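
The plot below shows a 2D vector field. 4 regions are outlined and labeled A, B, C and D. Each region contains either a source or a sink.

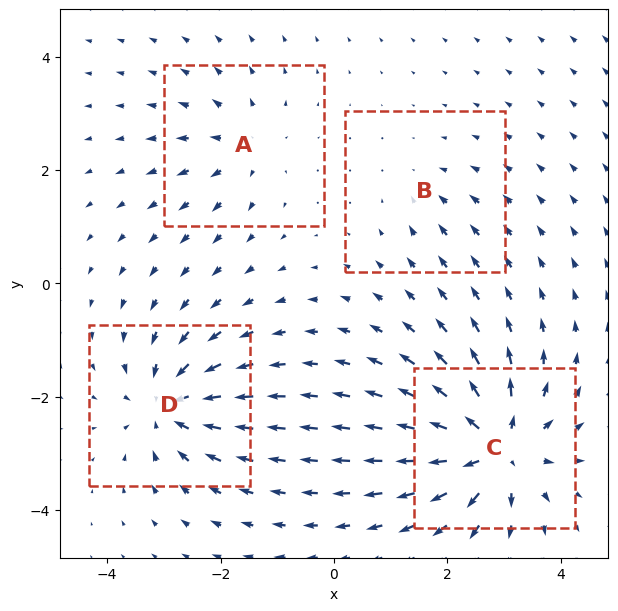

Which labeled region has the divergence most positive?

C

Divergence at each region's feature centre — A: about +4, B: about -2, C: about +8, D: about -6. Region C is most positive.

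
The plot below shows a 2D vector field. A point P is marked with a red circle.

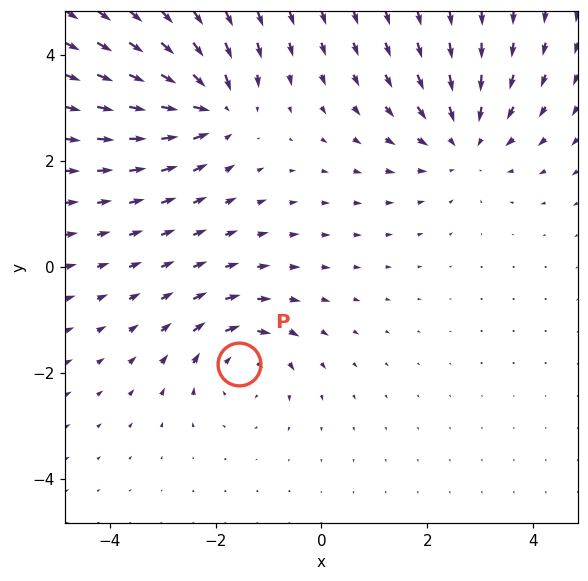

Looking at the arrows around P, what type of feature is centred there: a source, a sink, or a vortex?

At P (-1.6, -1.8) the arrows circulate clockwise. Divergence ≈0, curl about -4 — near-zero divergence with nonzero curl is a vortex.

vortex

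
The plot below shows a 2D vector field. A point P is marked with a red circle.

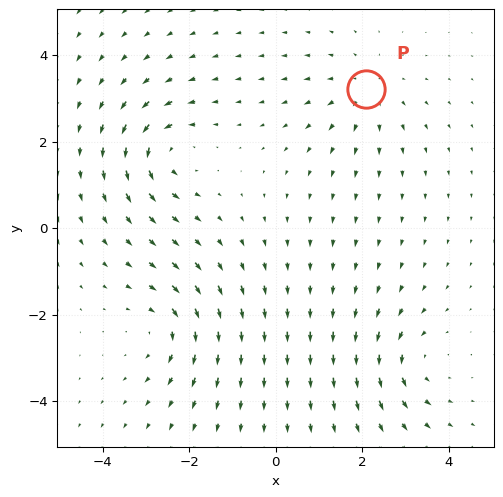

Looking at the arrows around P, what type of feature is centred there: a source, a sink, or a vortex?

At P (2.1, 3.2) the arrows spread outward. Divergence about +3, curl ≈0 — positive divergence with near-zero curl is a source.

source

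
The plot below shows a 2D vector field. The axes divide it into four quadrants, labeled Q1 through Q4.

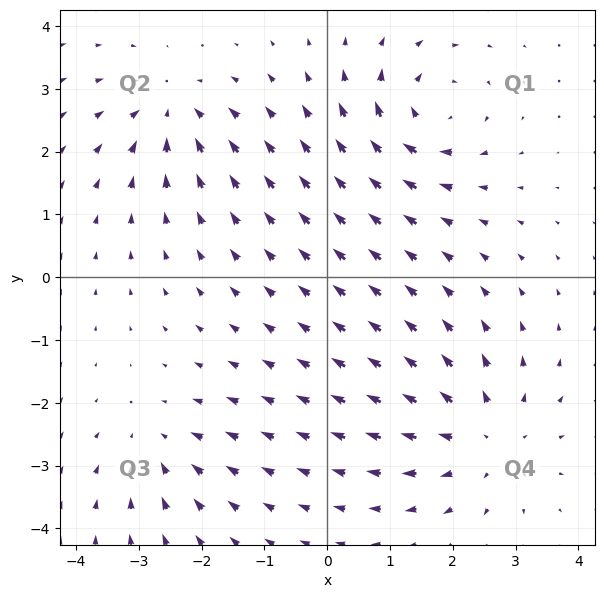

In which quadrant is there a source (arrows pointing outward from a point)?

Q4

The source sits at approximately (2.5, -2.5), which lies in quadrant Q4. The divergence there is about +4, positive as expected for a source.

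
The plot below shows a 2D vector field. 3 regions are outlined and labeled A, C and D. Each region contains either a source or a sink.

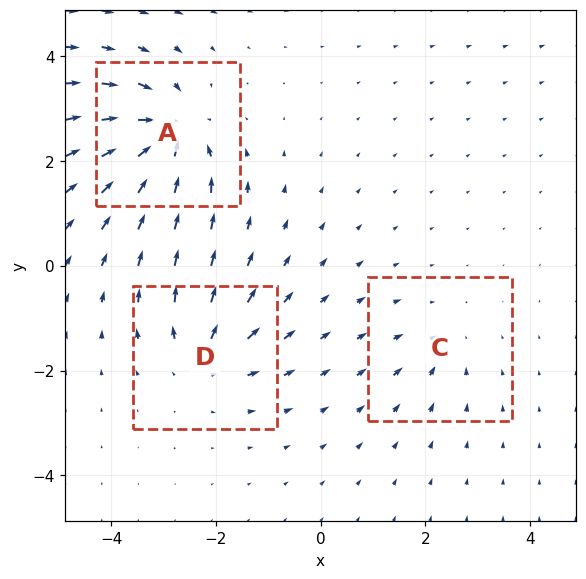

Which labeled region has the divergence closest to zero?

C

Divergence at each region's feature centre — A: about -6, C: about -2, D: about +4. Region C is closest to zero.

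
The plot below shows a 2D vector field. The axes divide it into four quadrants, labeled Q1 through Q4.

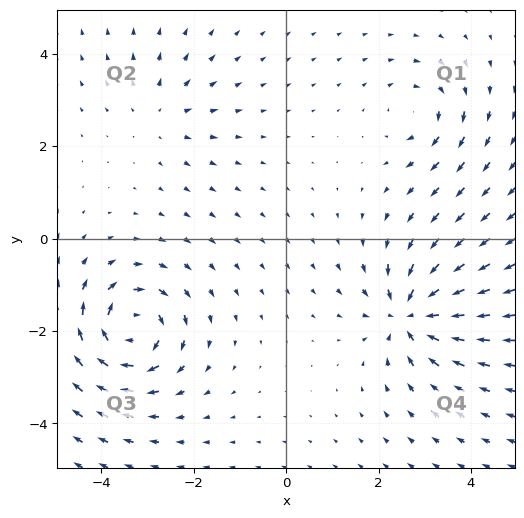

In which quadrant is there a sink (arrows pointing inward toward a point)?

The sink sits at approximately (2.7, -1.6), which lies in quadrant Q4. The divergence there is about -6, negative as expected for a sink.

Q4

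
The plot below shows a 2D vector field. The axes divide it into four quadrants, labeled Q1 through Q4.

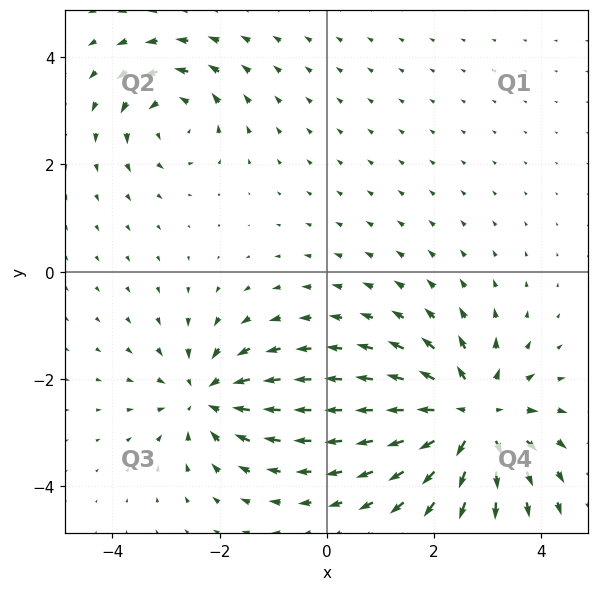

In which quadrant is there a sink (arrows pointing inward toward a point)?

The sink sits at approximately (-2.2, -2.3), which lies in quadrant Q3. The divergence there is about -4, negative as expected for a sink.

Q3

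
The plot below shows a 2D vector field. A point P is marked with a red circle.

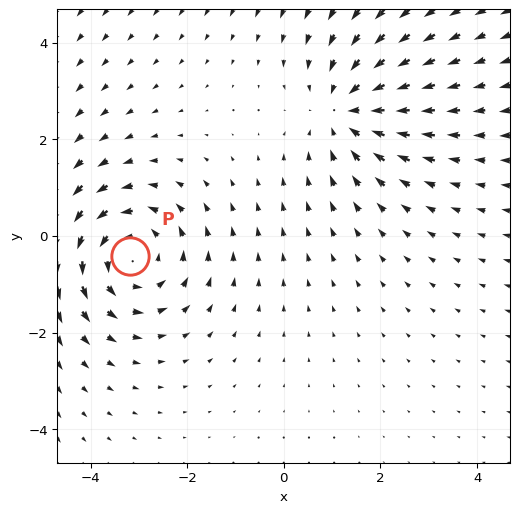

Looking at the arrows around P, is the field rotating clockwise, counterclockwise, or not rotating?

Near P at (-3.2, -0.4) the arrows circulate counterclockwise. The curl (z-component) there is about +4; positive curl means counterclockwise rotation.

counterclockwise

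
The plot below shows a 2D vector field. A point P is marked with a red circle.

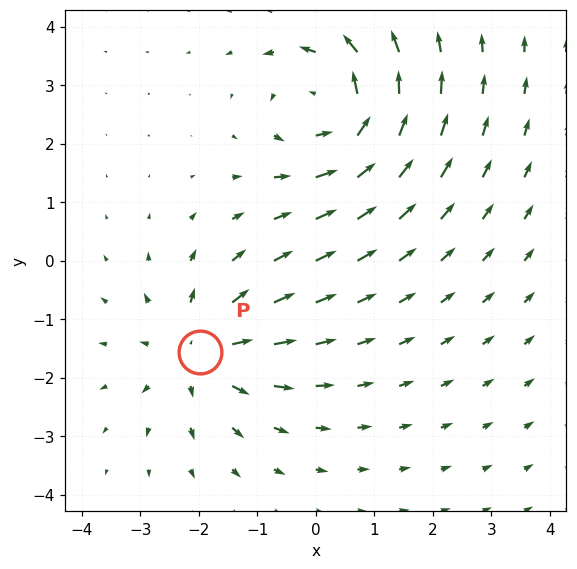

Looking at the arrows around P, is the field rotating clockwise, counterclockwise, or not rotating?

Near P at (-2.0, -1.6) the arrows show no circulation. The curl there is ≈0.

not rotating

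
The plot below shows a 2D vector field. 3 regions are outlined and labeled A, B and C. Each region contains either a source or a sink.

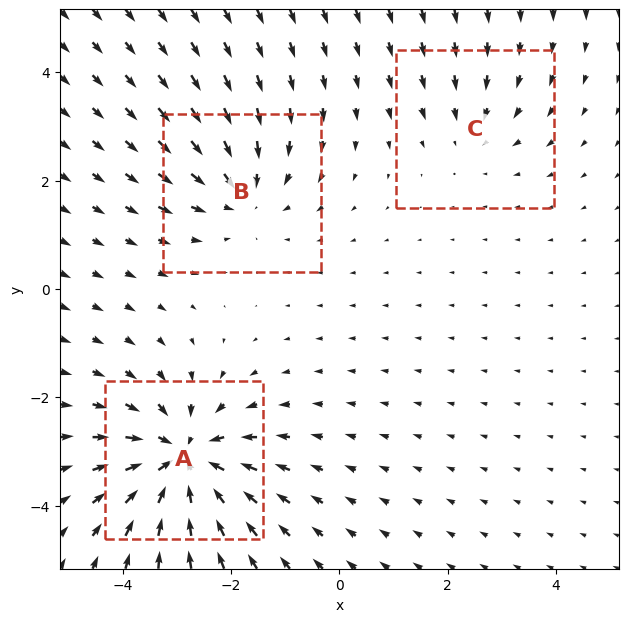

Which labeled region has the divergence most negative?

A

Divergence at each region's feature centre — A: about -5, B: about -3, C: about -2. Region A is most negative.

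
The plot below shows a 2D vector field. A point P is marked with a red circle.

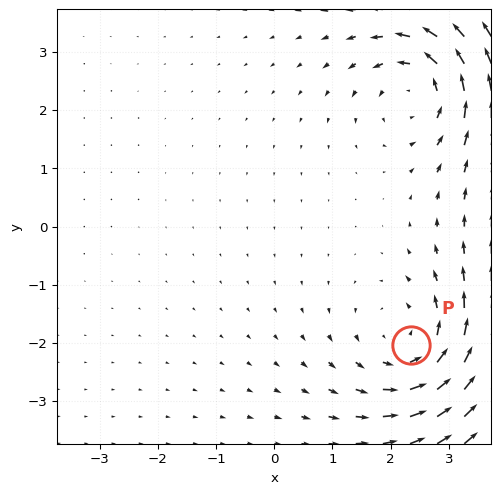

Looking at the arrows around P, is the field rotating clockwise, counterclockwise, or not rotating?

Near P at (2.3, -2.0) the arrows circulate counterclockwise. The curl (z-component) there is about +3; positive curl means counterclockwise rotation.

counterclockwise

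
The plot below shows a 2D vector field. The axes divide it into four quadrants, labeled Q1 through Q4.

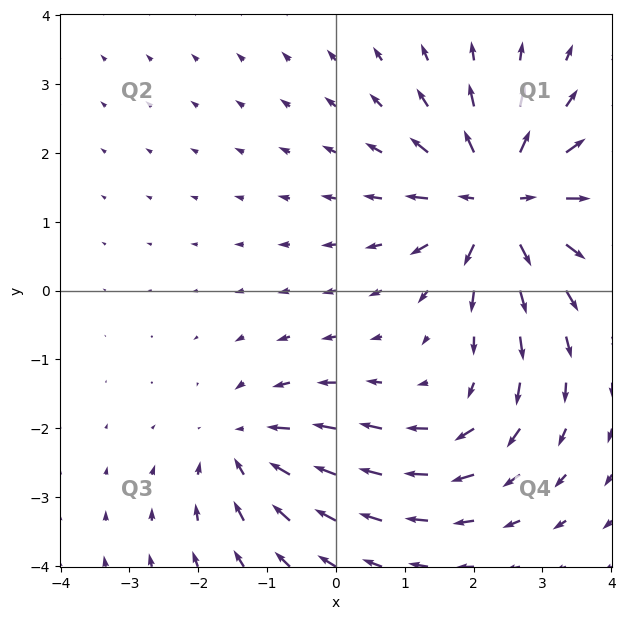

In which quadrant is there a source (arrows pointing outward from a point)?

Q1

The source sits at approximately (2.4, 1.3), which lies in quadrant Q1. The divergence there is about +5, positive as expected for a source.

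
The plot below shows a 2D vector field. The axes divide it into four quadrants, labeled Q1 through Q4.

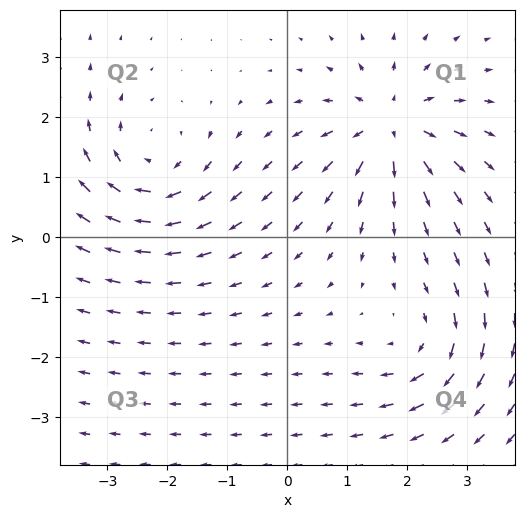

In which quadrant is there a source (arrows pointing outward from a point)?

The source sits at approximately (1.7, 1.9), which lies in quadrant Q1. The divergence there is about +7, positive as expected for a source.

Q1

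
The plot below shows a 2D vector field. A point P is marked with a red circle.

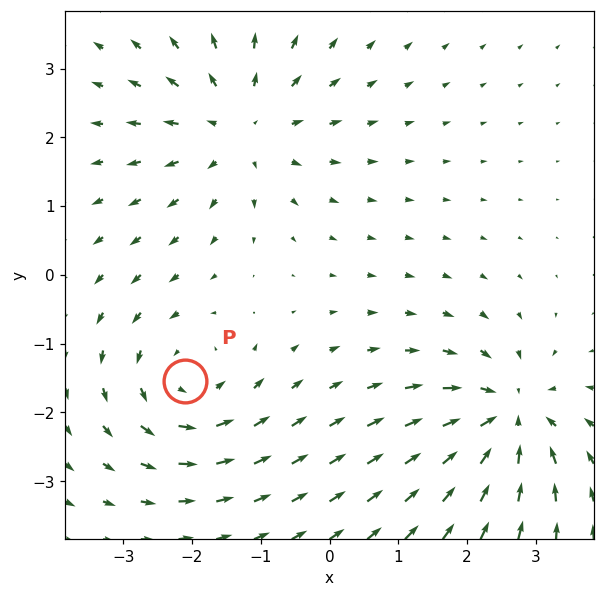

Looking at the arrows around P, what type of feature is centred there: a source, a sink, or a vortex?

At P (-2.1, -1.5) the arrows circulate counterclockwise. Divergence ≈0, curl about +3 — near-zero divergence with nonzero curl is a vortex.

vortex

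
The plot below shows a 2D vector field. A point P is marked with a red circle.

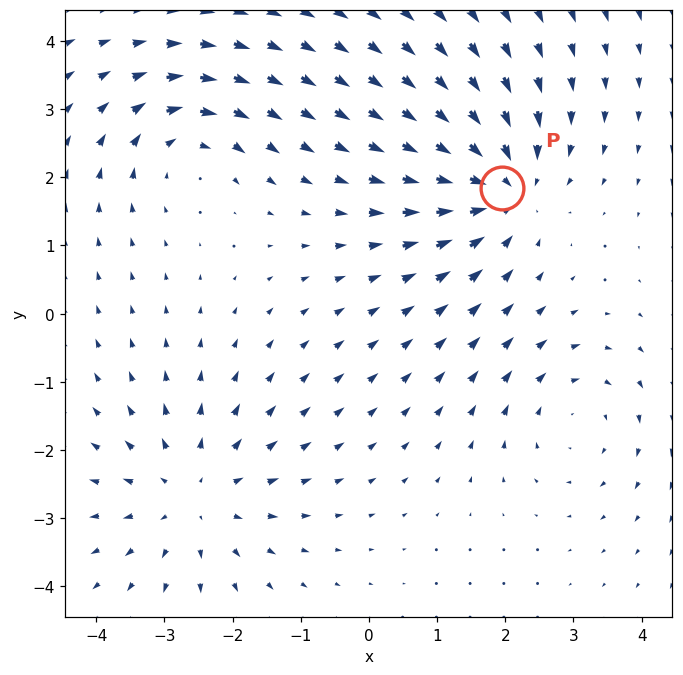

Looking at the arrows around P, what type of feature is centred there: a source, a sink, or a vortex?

At P (2.0, 1.8) the arrows converge inward. Divergence about -5, curl ≈0 — negative divergence with near-zero curl is a sink.

sink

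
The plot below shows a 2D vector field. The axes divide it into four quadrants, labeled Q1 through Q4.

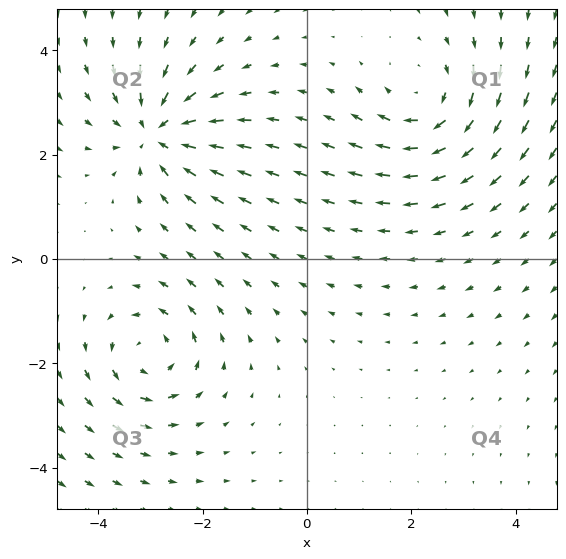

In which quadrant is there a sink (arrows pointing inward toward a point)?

The sink sits at approximately (-2.9, 2.4), which lies in quadrant Q2. The divergence there is about -6, negative as expected for a sink.

Q2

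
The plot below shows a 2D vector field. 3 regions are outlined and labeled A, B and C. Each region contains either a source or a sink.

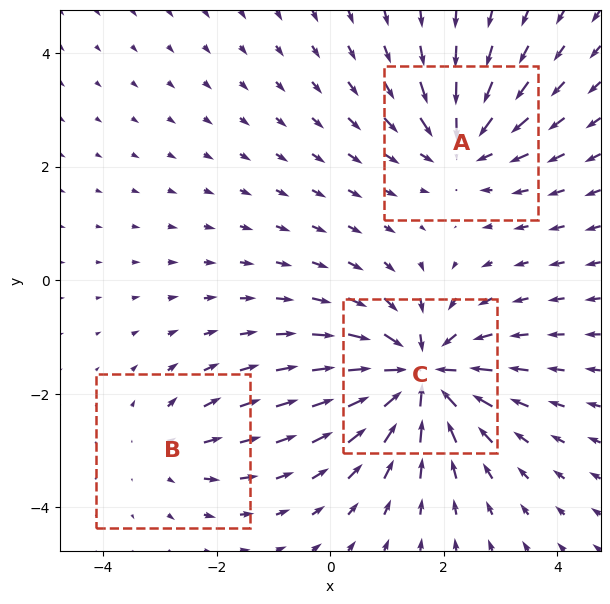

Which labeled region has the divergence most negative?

Divergence at each region's feature centre — A: about -4, B: about +2, C: about -6. Region C is most negative.

C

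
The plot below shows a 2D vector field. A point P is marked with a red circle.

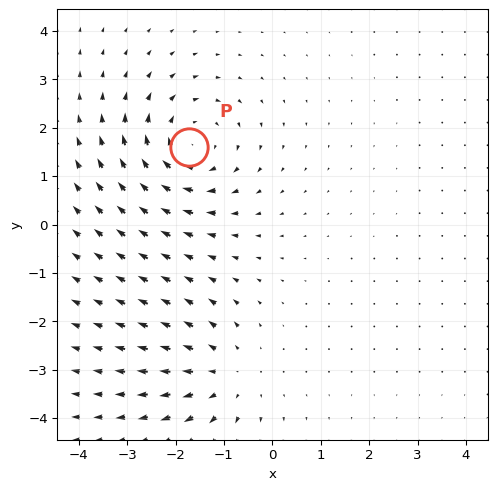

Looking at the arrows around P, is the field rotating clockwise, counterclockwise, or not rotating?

Near P at (-1.7, 1.6) the arrows circulate clockwise. The curl (z-component) there is about -4; negative curl means clockwise rotation.

clockwise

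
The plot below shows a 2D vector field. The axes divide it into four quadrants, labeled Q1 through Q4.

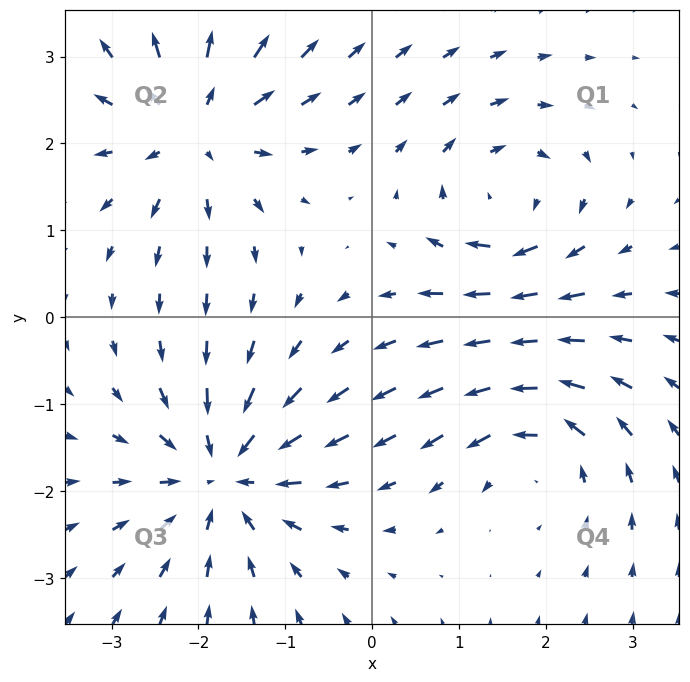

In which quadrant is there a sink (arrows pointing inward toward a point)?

Q3

The sink sits at approximately (-1.7, -1.8), which lies in quadrant Q3. The divergence there is about -6, negative as expected for a sink.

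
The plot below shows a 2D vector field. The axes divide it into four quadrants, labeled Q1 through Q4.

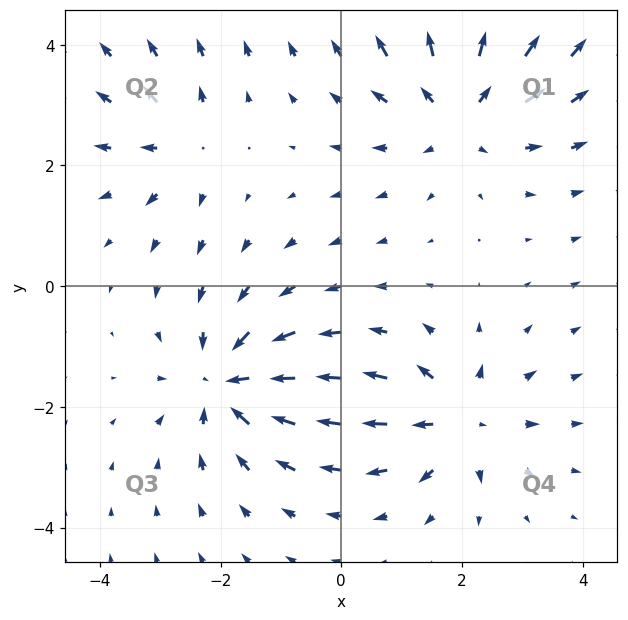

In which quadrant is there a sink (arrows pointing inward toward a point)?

The sink sits at approximately (-1.9, -1.6), which lies in quadrant Q3. The divergence there is about -6, negative as expected for a sink.

Q3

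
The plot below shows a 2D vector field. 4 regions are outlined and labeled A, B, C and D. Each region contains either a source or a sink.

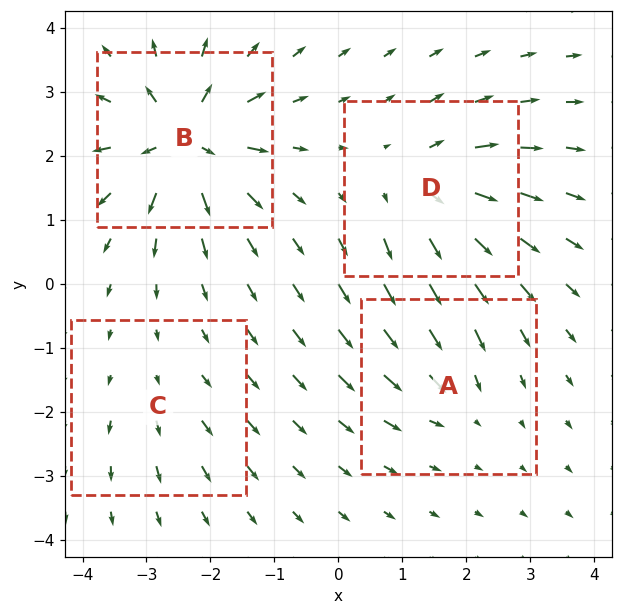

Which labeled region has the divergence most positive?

B

Divergence at each region's feature centre — A: about -4, B: about +9, C: about +2, D: about +6. Region B is most positive.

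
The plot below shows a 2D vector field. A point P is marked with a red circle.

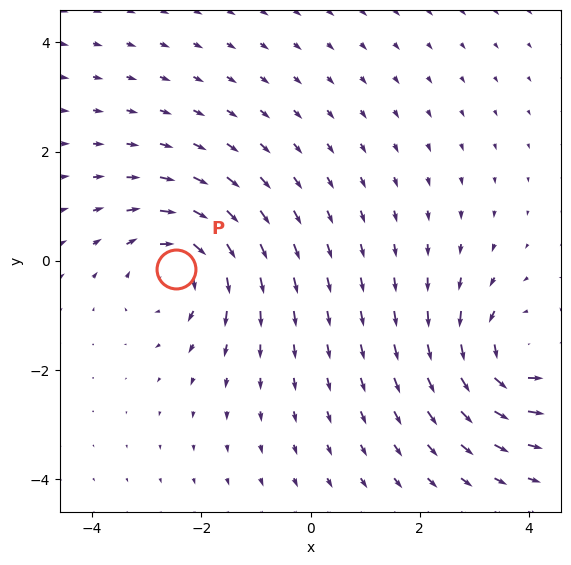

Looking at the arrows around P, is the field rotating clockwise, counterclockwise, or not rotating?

clockwise

Near P at (-2.5, -0.2) the arrows circulate clockwise. The curl (z-component) there is about -4; negative curl means clockwise rotation.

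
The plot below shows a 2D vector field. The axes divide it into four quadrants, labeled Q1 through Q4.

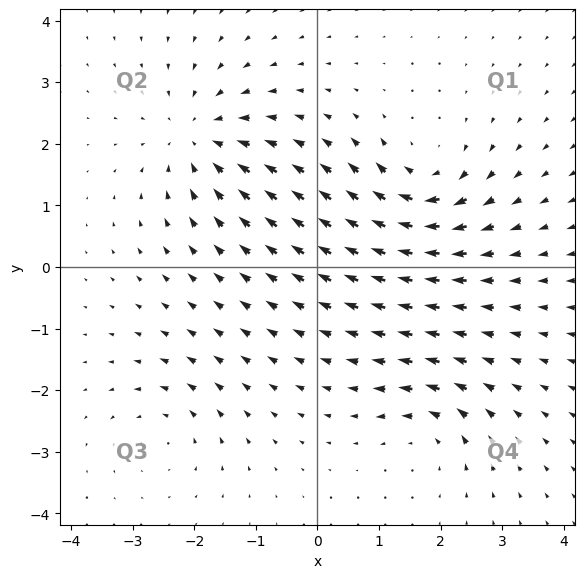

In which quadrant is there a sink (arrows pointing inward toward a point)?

Q2

The sink sits at approximately (-1.9, 2.1), which lies in quadrant Q2. The divergence there is about -5, negative as expected for a sink.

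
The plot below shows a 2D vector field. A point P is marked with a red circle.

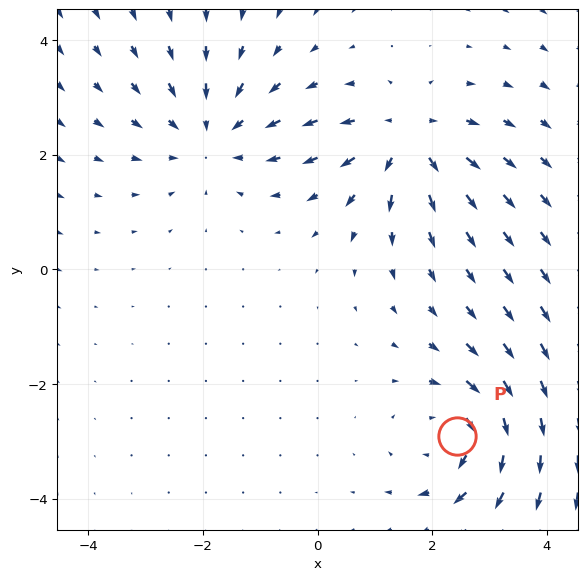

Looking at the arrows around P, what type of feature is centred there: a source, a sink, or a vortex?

At P (2.4, -2.9) the arrows circulate clockwise. Divergence ≈0, curl about -4 — near-zero divergence with nonzero curl is a vortex.

vortex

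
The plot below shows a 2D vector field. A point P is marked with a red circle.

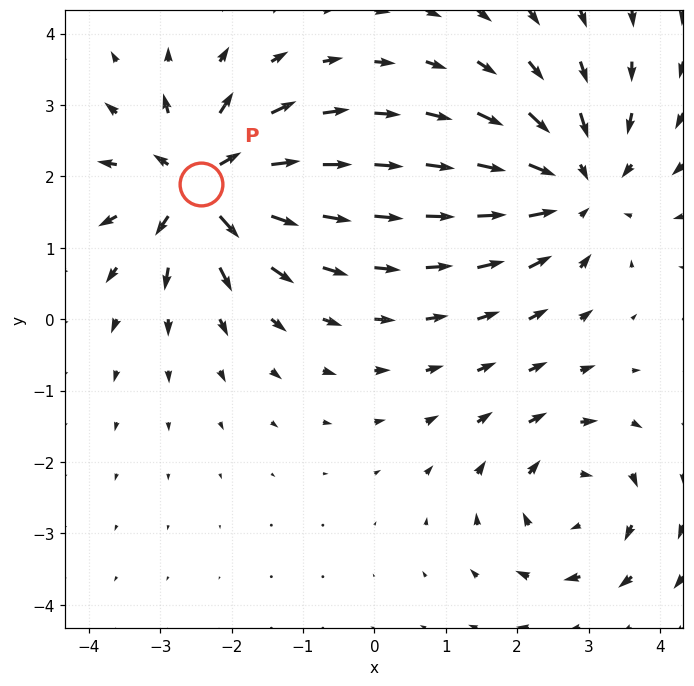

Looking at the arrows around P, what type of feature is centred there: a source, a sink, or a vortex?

At P (-2.4, 1.9) the arrows spread outward. Divergence about +6, curl ≈0 — positive divergence with near-zero curl is a source.

source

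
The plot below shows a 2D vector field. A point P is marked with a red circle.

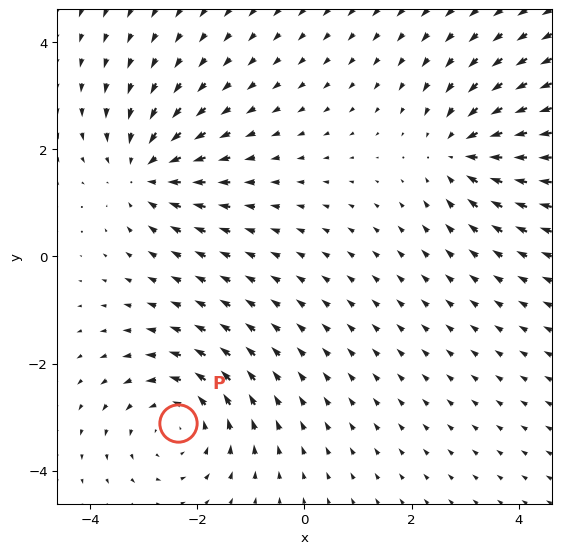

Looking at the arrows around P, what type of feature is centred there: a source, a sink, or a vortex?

vortex

At P (-2.4, -3.1) the arrows circulate counterclockwise. Divergence ≈0, curl about +4 — near-zero divergence with nonzero curl is a vortex.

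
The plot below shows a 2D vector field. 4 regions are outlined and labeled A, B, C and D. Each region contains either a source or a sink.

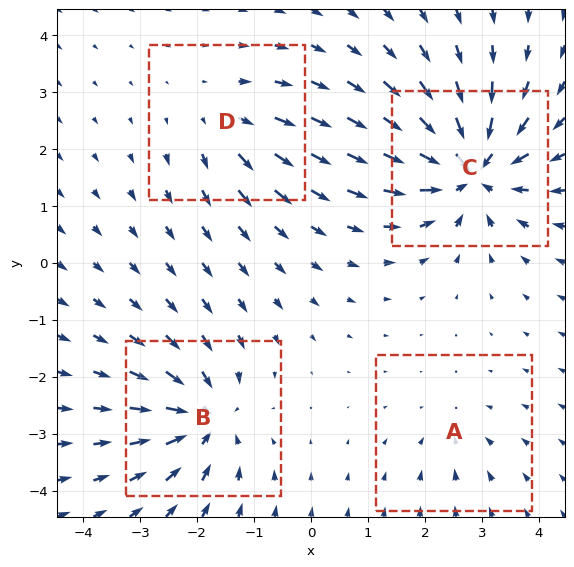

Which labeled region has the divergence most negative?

Divergence at each region's feature centre — A: about -2, B: about -6, C: about -8, D: about +4. Region C is most negative.

C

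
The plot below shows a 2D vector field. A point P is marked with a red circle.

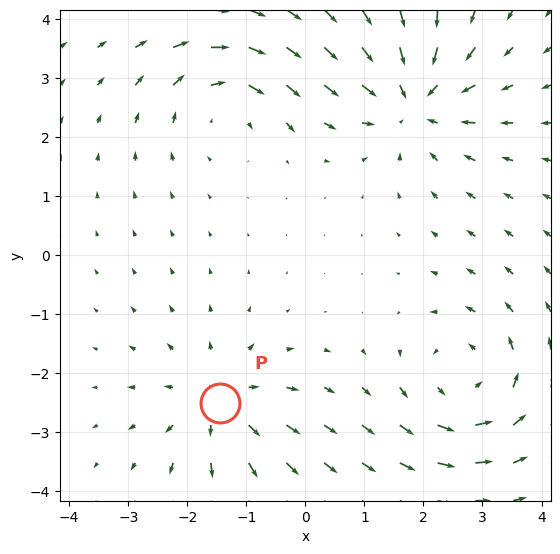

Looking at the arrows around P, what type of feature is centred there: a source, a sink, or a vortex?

At P (-1.4, -2.5) the arrows spread outward. Divergence about +4, curl ≈0 — positive divergence with near-zero curl is a source.

source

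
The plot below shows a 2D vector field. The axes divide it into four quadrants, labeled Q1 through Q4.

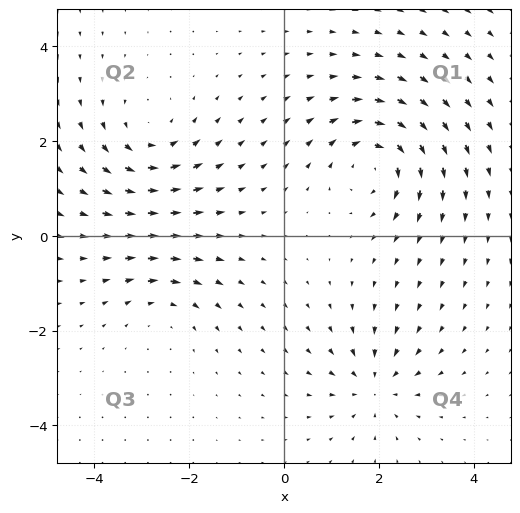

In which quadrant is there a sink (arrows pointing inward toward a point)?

Q4

The sink sits at approximately (1.9, -3.2), which lies in quadrant Q4. The divergence there is about -4, negative as expected for a sink.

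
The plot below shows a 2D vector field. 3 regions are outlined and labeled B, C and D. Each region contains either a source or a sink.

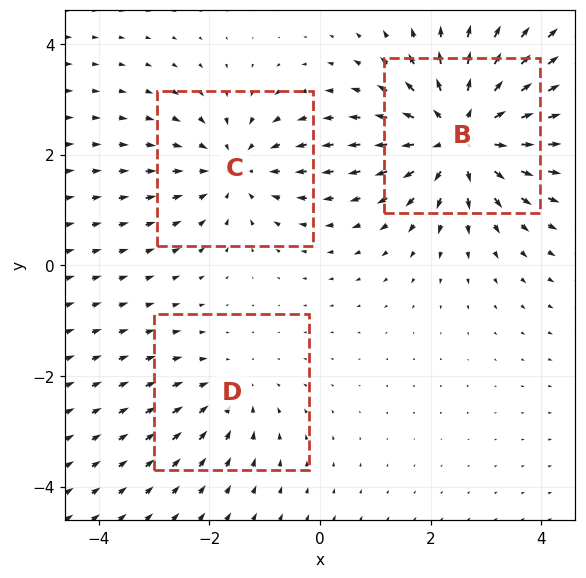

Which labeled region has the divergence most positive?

Divergence at each region's feature centre — B: about +4, C: about -3, D: about -2. Region B is most positive.

B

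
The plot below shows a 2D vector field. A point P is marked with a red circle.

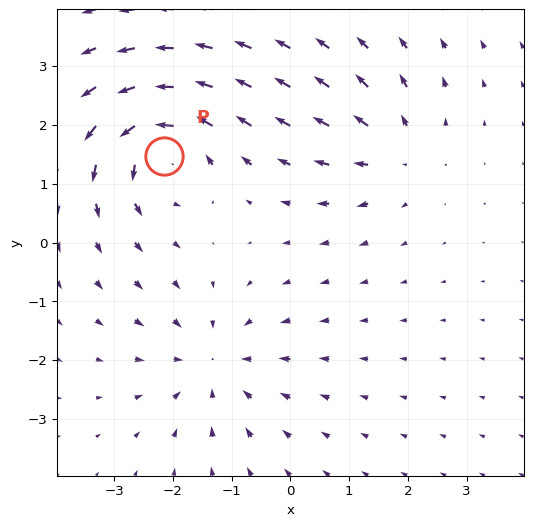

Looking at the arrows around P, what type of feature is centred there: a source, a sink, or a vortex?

At P (-2.2, 1.5) the arrows circulate counterclockwise. Divergence ≈0, curl about +6 — near-zero divergence with nonzero curl is a vortex.

vortex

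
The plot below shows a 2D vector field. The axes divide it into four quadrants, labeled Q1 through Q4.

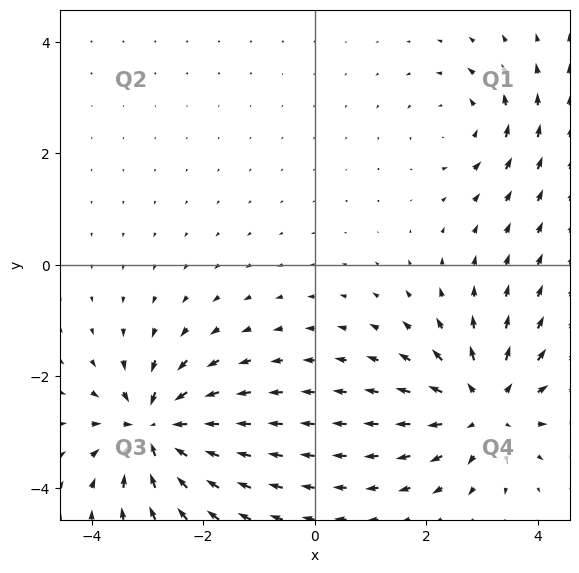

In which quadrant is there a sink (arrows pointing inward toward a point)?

The sink sits at approximately (-2.9, -2.9), which lies in quadrant Q3. The divergence there is about -6, negative as expected for a sink.

Q3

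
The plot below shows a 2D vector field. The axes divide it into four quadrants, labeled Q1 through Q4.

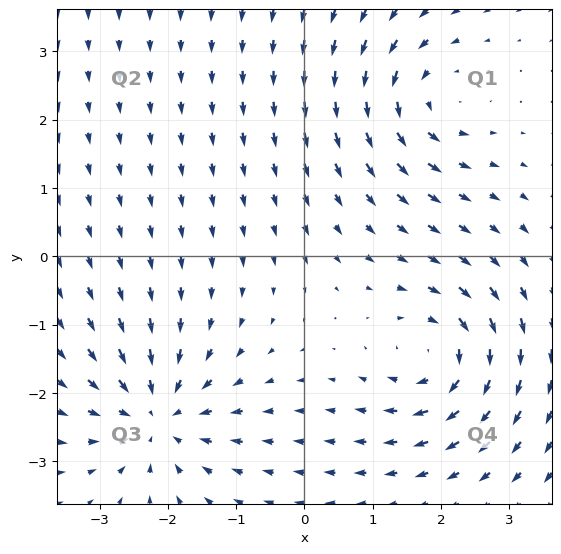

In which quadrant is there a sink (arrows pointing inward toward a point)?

Q3

The sink sits at approximately (-2.1, -2.3), which lies in quadrant Q3. The divergence there is about -5, negative as expected for a sink.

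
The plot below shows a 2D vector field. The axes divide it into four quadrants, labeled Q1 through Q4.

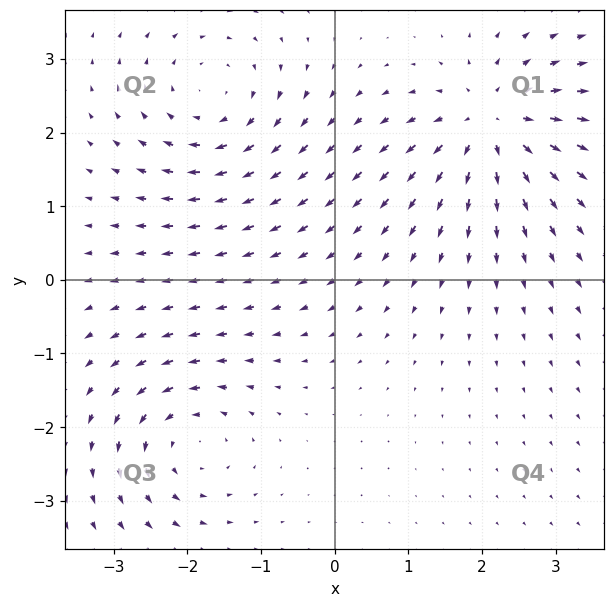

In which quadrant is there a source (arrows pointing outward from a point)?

Q1

The source sits at approximately (2.1, 2.1), which lies in quadrant Q1. The divergence there is about +7, positive as expected for a source.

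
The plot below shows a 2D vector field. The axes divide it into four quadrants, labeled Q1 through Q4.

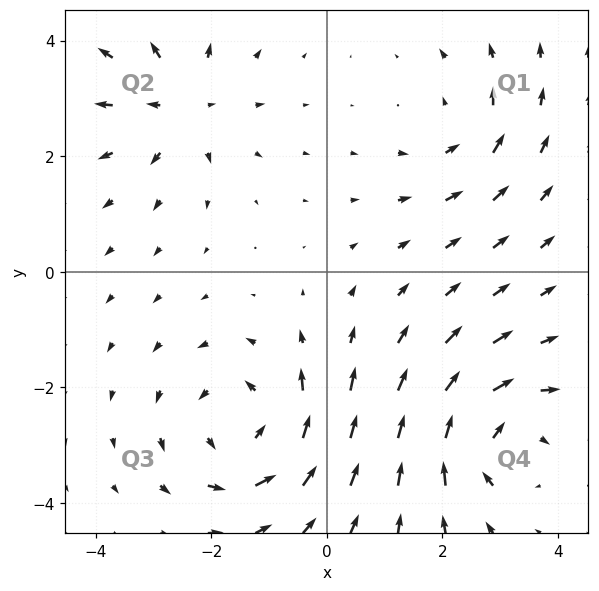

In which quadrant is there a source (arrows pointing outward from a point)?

Q2

The source sits at approximately (-2.5, 2.9), which lies in quadrant Q2. The divergence there is about +4, positive as expected for a source.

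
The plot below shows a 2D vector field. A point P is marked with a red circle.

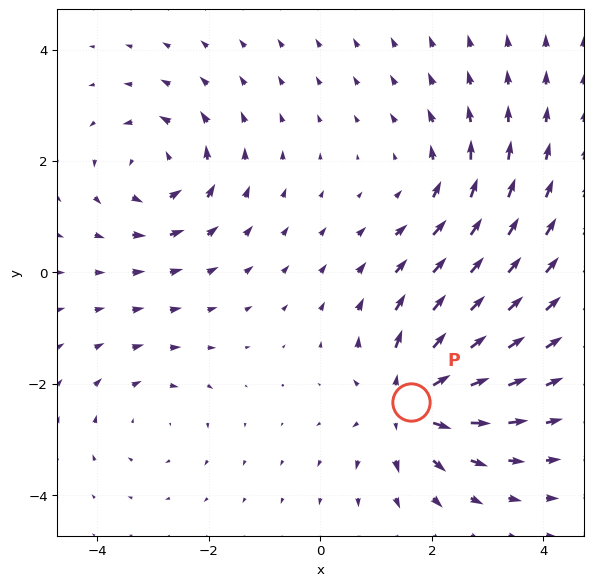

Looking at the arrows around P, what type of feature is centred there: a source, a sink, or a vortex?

source

At P (1.6, -2.3) the arrows spread outward. Divergence about +5, curl ≈0 — positive divergence with near-zero curl is a source.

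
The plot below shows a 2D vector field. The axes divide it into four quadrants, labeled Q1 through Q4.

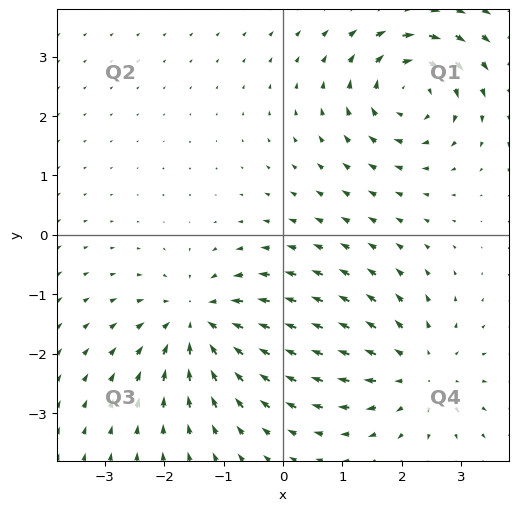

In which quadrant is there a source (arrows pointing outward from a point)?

Q4

The source sits at approximately (2.3, -2.3), which lies in quadrant Q4. The divergence there is about +4, positive as expected for a source.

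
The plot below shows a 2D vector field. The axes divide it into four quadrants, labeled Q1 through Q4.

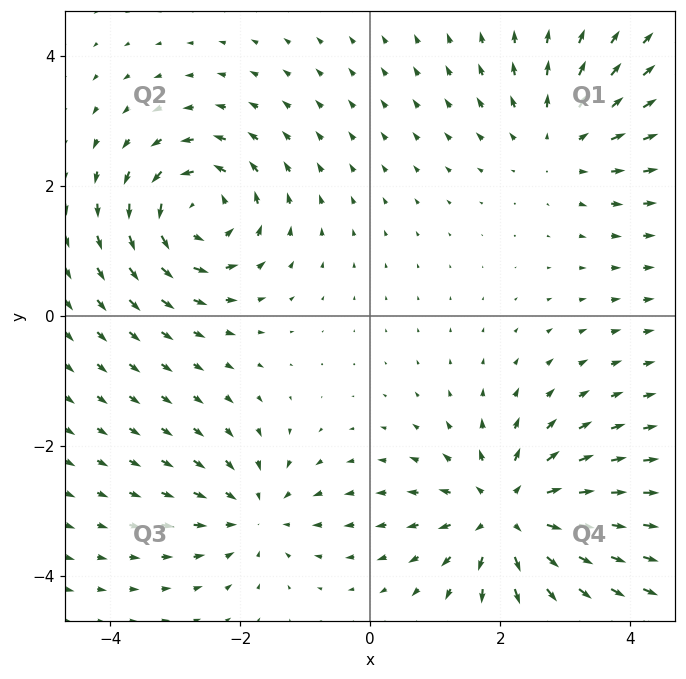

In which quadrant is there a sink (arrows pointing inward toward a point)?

The sink sits at approximately (-1.7, -3.1), which lies in quadrant Q3. The divergence there is about -4, negative as expected for a sink.

Q3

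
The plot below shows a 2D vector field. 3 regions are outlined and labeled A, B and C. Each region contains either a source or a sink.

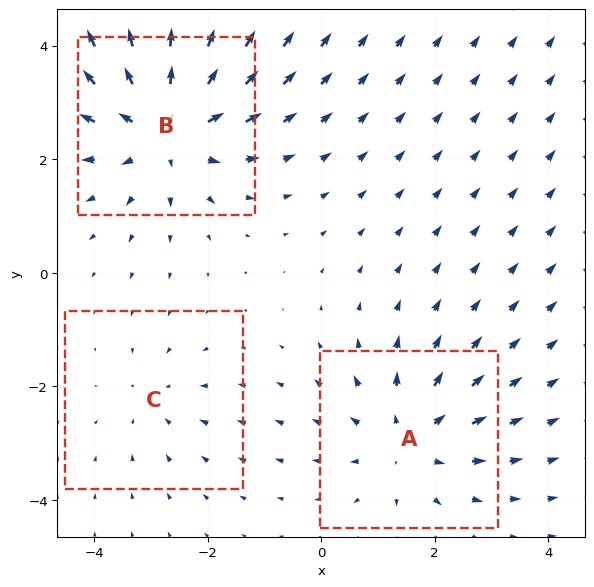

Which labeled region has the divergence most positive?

Divergence at each region's feature centre — A: about +3, B: about +4, C: about -2. Region B is most positive.

B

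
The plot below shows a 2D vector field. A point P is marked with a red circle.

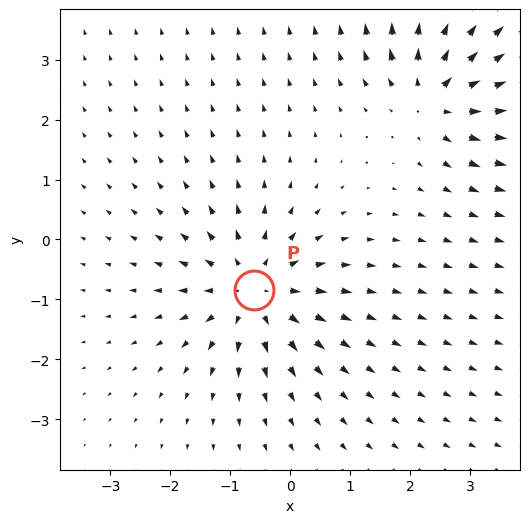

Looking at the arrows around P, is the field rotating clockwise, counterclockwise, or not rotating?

Near P at (-0.6, -0.8) the arrows show no circulation. The curl there is ≈0.

not rotating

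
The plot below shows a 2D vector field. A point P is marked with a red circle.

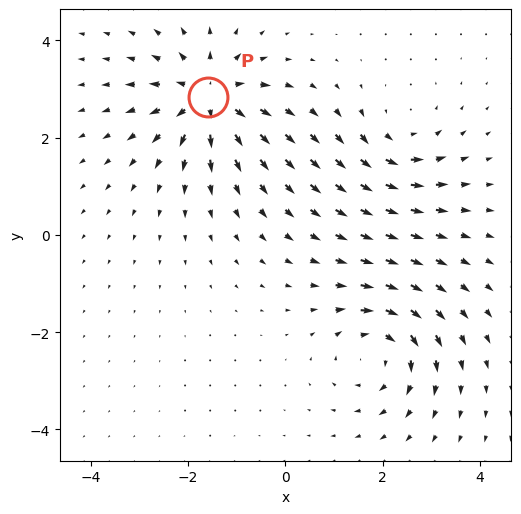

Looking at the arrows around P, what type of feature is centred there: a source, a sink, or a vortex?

source

At P (-1.6, 2.8) the arrows spread outward. Divergence about +6, curl ≈0 — positive divergence with near-zero curl is a source.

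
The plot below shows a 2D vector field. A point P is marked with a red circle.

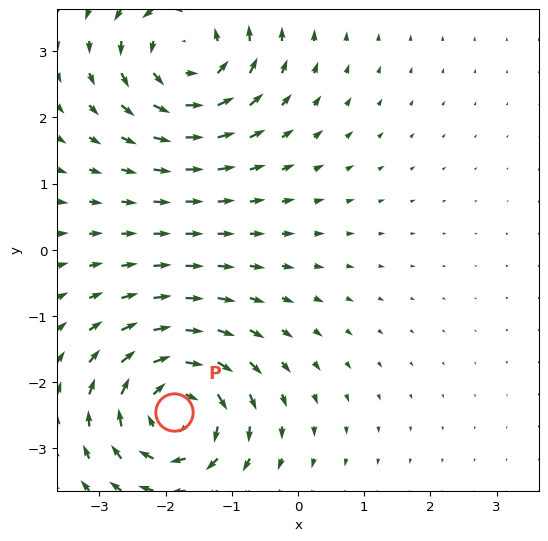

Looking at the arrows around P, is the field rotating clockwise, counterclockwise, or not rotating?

Near P at (-1.9, -2.4) the arrows circulate clockwise. The curl (z-component) there is about -6; negative curl means clockwise rotation.

clockwise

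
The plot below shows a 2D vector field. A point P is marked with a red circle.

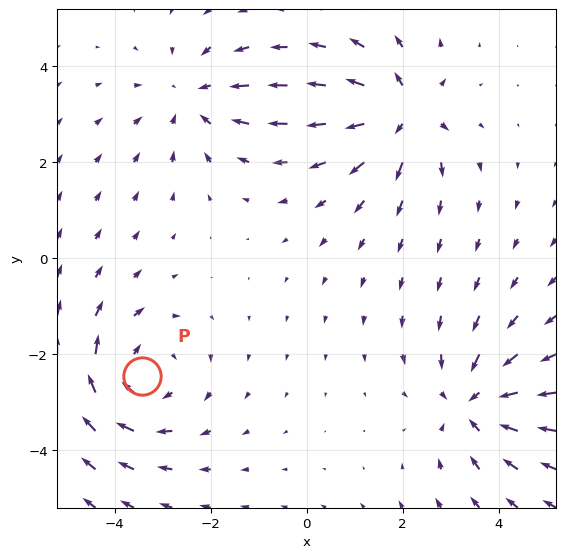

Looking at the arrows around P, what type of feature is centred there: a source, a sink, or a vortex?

vortex

At P (-3.4, -2.5) the arrows circulate clockwise. Divergence ≈0, curl about -3 — near-zero divergence with nonzero curl is a vortex.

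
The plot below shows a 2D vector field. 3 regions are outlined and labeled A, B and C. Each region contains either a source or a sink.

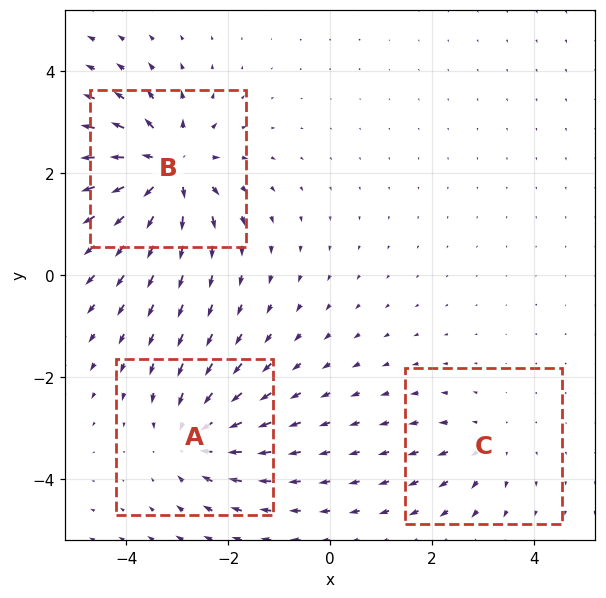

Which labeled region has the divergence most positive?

B

Divergence at each region's feature centre — A: about -4, B: about +5, C: about +2. Region B is most positive.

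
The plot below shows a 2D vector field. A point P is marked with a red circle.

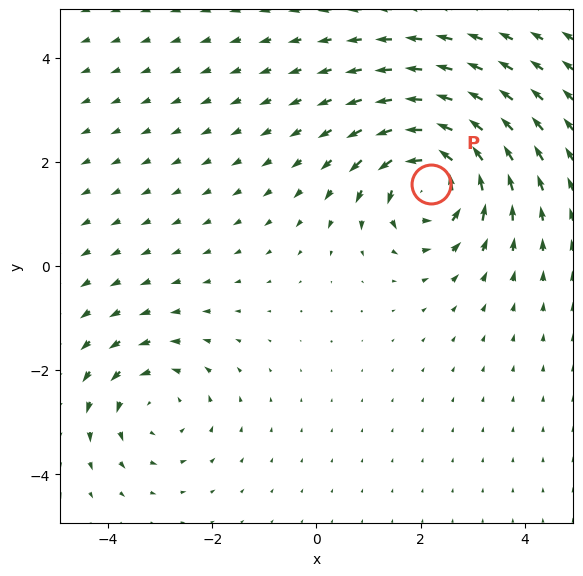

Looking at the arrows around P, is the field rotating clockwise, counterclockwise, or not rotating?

counterclockwise

Near P at (2.2, 1.6) the arrows circulate counterclockwise. The curl (z-component) there is about +5; positive curl means counterclockwise rotation.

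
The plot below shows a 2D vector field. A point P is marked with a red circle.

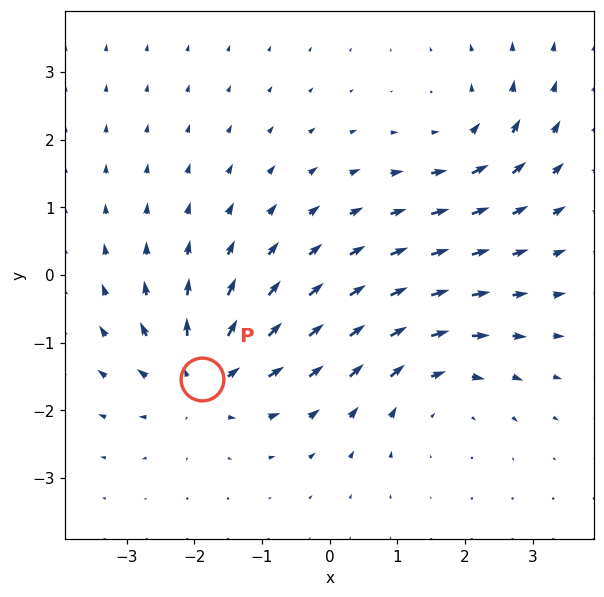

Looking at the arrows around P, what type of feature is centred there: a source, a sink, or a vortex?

source

At P (-1.9, -1.5) the arrows spread outward. Divergence about +7, curl ≈0 — positive divergence with near-zero curl is a source.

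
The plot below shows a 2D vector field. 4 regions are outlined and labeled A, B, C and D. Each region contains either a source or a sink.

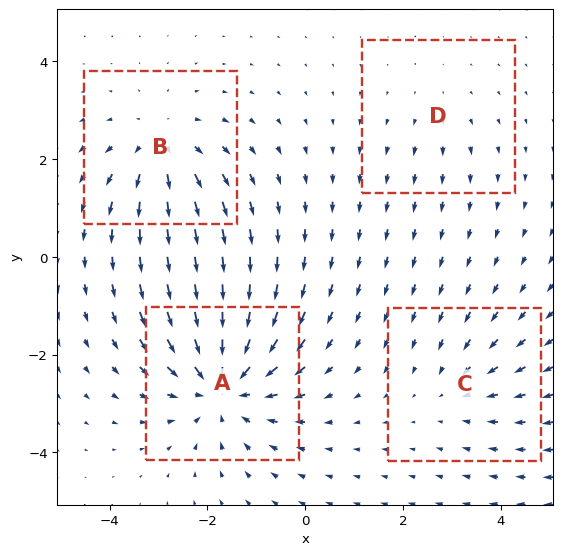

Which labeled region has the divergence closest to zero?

D

Divergence at each region's feature centre — A: about -6, B: about +4, C: about -3, D: about +2. Region D is closest to zero.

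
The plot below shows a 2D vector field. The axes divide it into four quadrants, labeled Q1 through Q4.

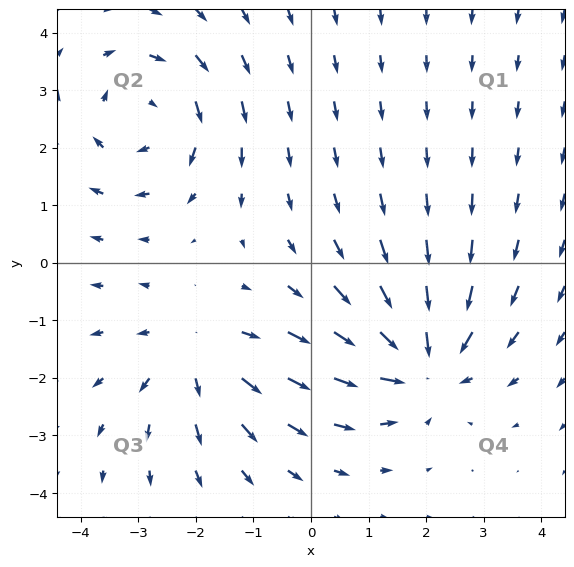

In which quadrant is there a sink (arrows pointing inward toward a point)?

Q4

The sink sits at approximately (1.9, -1.7), which lies in quadrant Q4. The divergence there is about -4, negative as expected for a sink.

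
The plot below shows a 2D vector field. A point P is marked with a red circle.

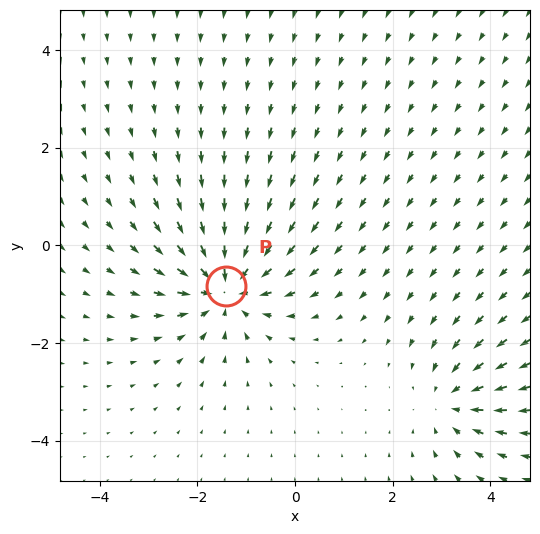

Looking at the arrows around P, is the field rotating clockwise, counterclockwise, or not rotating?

not rotating

Near P at (-1.4, -0.8) the arrows show no circulation. The curl there is ≈0.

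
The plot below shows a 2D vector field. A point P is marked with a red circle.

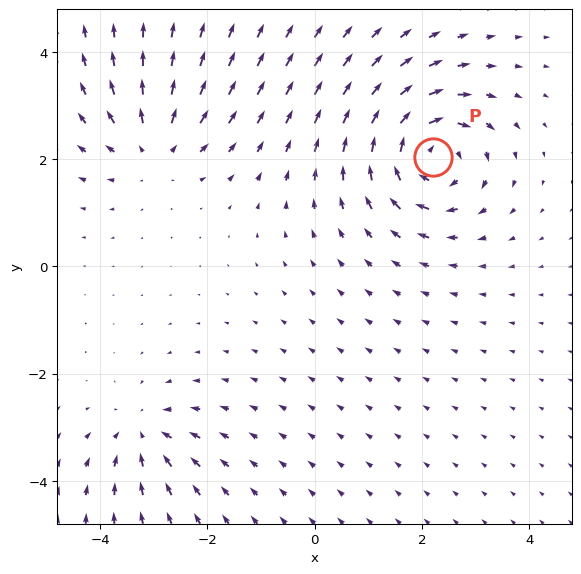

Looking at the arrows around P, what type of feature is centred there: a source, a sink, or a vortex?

vortex

At P (2.2, 2.0) the arrows circulate clockwise. Divergence ≈0, curl about -6 — near-zero divergence with nonzero curl is a vortex.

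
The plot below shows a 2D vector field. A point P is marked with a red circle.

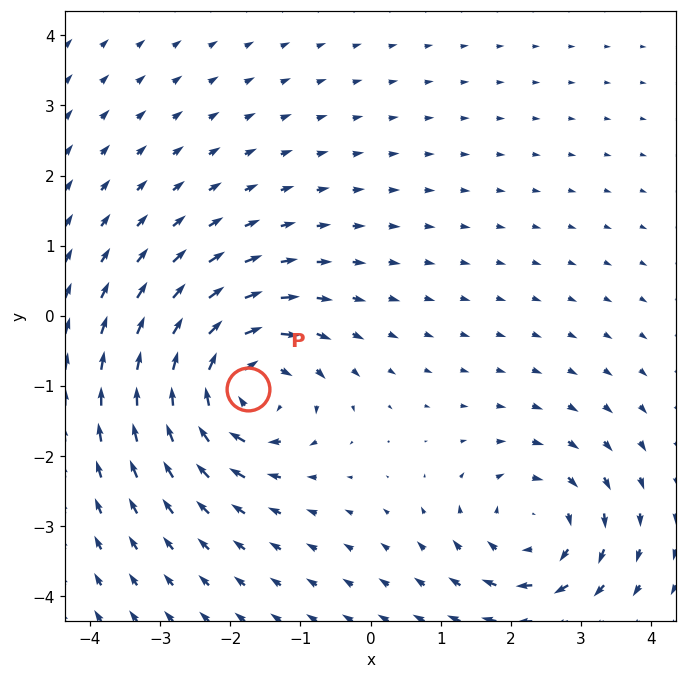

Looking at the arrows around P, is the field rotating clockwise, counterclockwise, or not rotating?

Near P at (-1.8, -1.0) the arrows circulate clockwise. The curl (z-component) there is about -5; negative curl means clockwise rotation.

clockwise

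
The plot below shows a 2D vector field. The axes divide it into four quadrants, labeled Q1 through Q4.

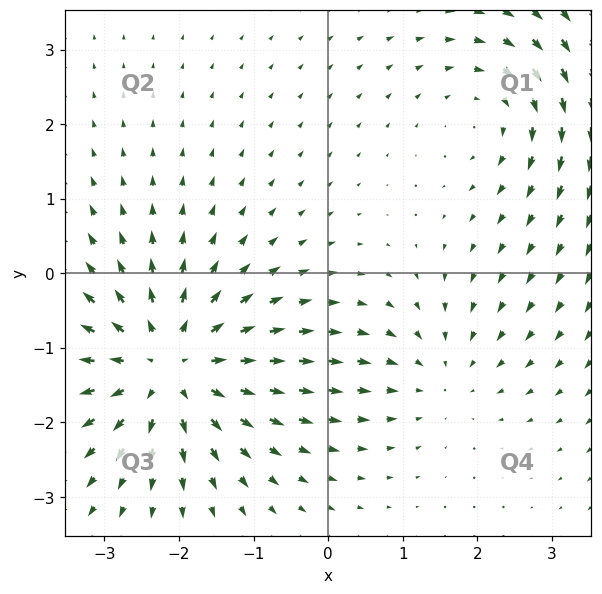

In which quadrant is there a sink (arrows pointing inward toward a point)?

Q4

The sink sits at approximately (1.5, -1.4), which lies in quadrant Q4. The divergence there is about -2, negative as expected for a sink.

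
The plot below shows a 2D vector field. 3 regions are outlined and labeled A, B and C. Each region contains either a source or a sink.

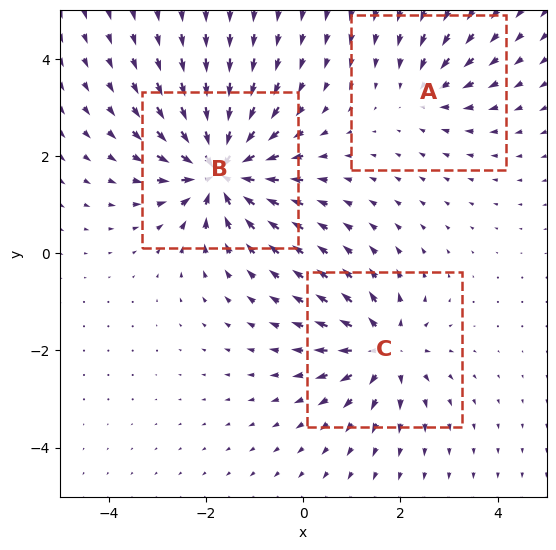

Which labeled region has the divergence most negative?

Divergence at each region's feature centre — A: about -2, B: about -6, C: about +4. Region B is most negative.

B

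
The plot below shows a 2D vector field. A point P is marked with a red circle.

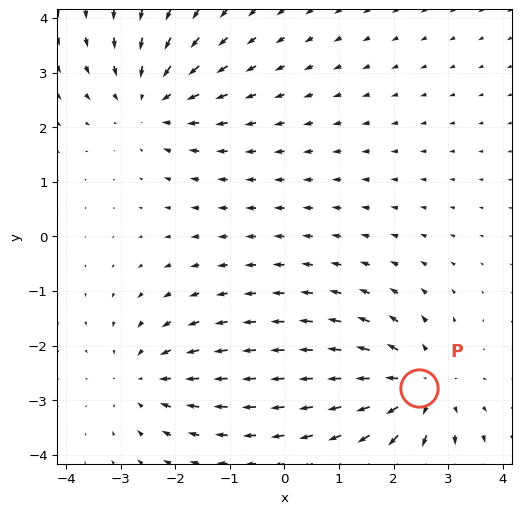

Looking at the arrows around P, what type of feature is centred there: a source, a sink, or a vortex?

At P (2.5, -2.8) the arrows spread outward. Divergence about +4, curl ≈0 — positive divergence with near-zero curl is a source.

source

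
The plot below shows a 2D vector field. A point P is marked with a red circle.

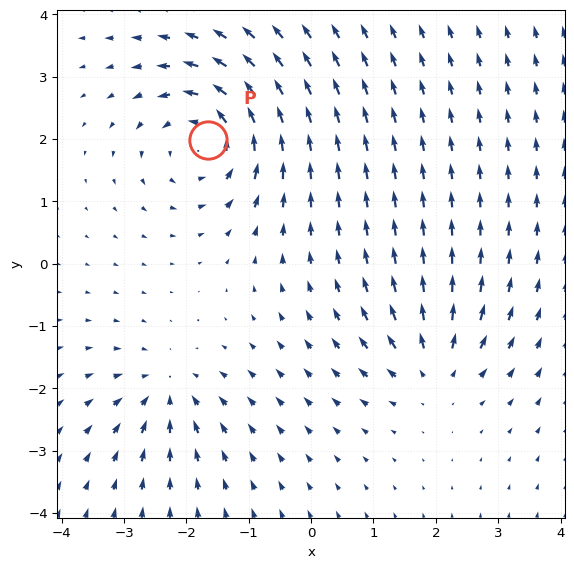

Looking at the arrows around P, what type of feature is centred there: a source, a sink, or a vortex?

vortex

At P (-1.7, 2.0) the arrows circulate counterclockwise. Divergence ≈0, curl about +5 — near-zero divergence with nonzero curl is a vortex.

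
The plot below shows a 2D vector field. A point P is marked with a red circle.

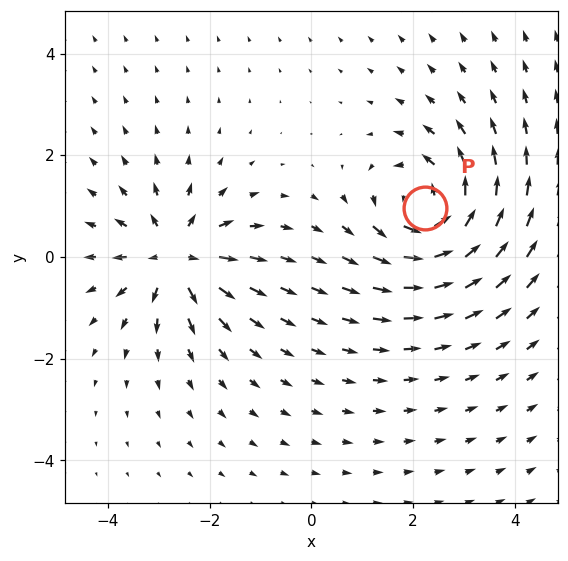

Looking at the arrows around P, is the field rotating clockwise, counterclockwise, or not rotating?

counterclockwise

Near P at (2.2, 1.0) the arrows circulate counterclockwise. The curl (z-component) there is about +5; positive curl means counterclockwise rotation.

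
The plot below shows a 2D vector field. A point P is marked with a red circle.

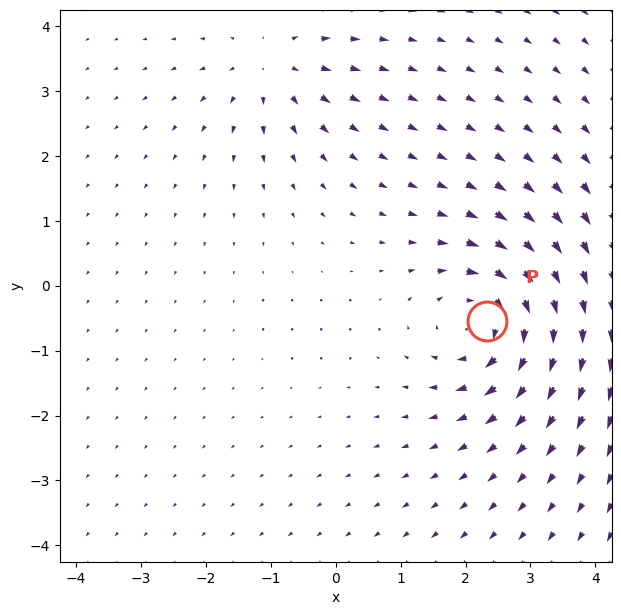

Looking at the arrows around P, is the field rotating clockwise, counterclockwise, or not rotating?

Near P at (2.3, -0.5) the arrows circulate clockwise. The curl (z-component) there is about -6; negative curl means clockwise rotation.

clockwise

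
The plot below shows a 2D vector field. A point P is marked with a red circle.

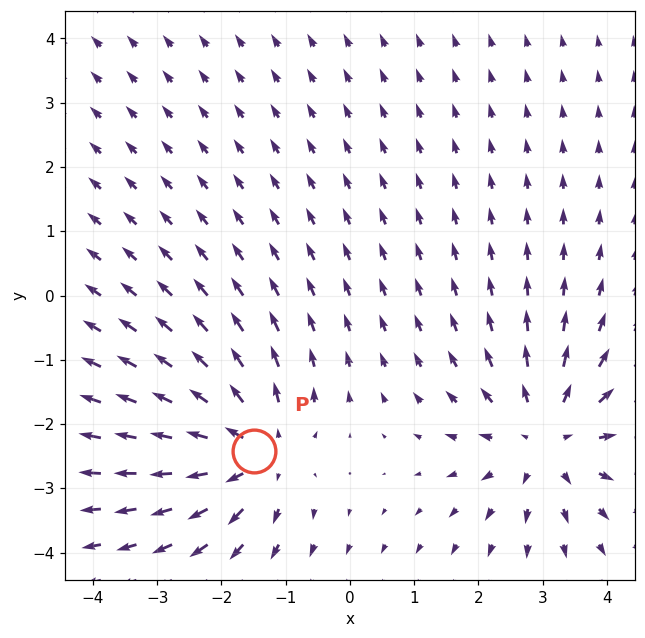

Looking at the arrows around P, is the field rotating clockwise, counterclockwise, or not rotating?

not rotating

Near P at (-1.5, -2.4) the arrows show no circulation. The curl there is ≈0.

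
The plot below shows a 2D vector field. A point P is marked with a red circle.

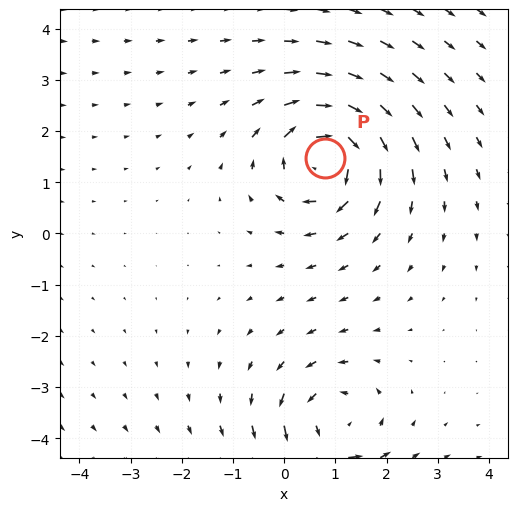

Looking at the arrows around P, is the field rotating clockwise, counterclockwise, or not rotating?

Near P at (0.8, 1.5) the arrows circulate clockwise. The curl (z-component) there is about -5; negative curl means clockwise rotation.

clockwise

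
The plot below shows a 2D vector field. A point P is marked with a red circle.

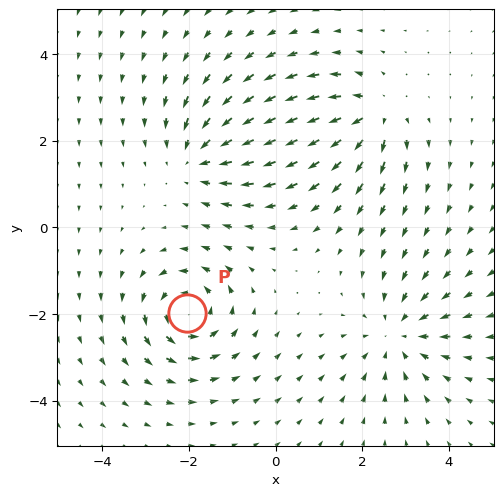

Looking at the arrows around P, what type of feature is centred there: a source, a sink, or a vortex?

At P (-2.0, -2.0) the arrows circulate counterclockwise. Divergence ≈0, curl about +4 — near-zero divergence with nonzero curl is a vortex.

vortex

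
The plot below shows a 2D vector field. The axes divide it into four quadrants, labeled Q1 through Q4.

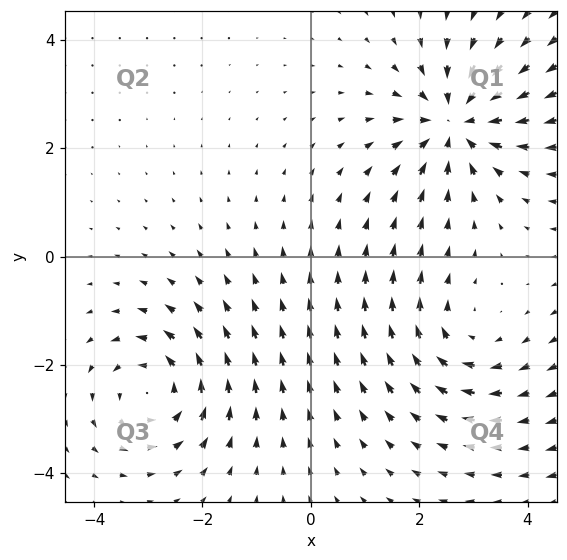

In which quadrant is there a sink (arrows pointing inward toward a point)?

Q1

The sink sits at approximately (2.7, 2.5), which lies in quadrant Q1. The divergence there is about -5, negative as expected for a sink.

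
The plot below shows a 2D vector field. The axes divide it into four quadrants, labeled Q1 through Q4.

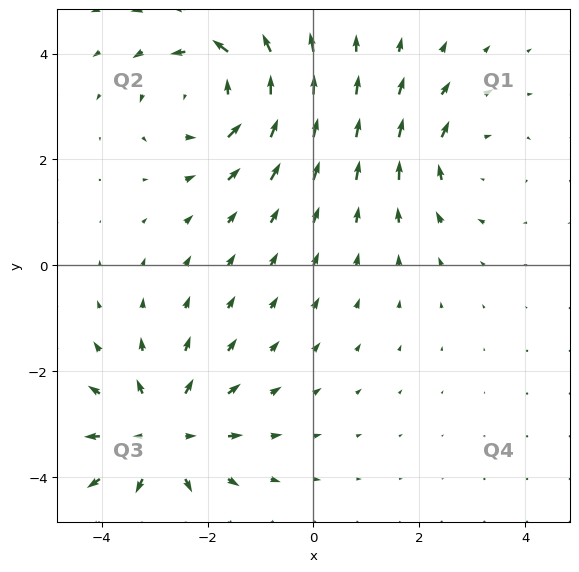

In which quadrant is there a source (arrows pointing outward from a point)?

Q3

The source sits at approximately (-2.9, -3.2), which lies in quadrant Q3. The divergence there is about +4, positive as expected for a source.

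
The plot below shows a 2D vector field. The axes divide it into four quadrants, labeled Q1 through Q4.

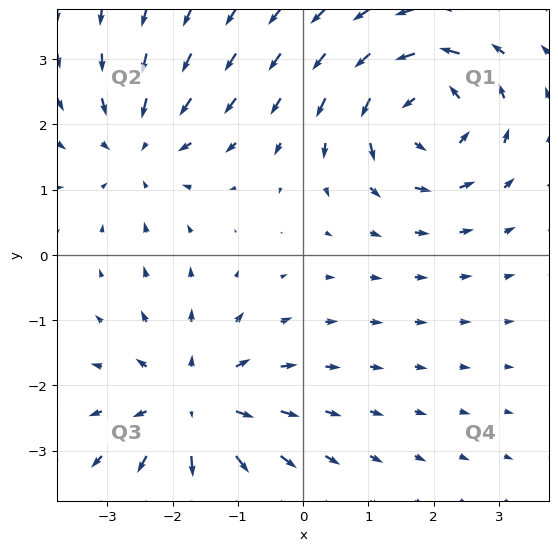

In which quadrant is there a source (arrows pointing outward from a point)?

Q3

The source sits at approximately (-1.7, -2.3), which lies in quadrant Q3. The divergence there is about +3, positive as expected for a source.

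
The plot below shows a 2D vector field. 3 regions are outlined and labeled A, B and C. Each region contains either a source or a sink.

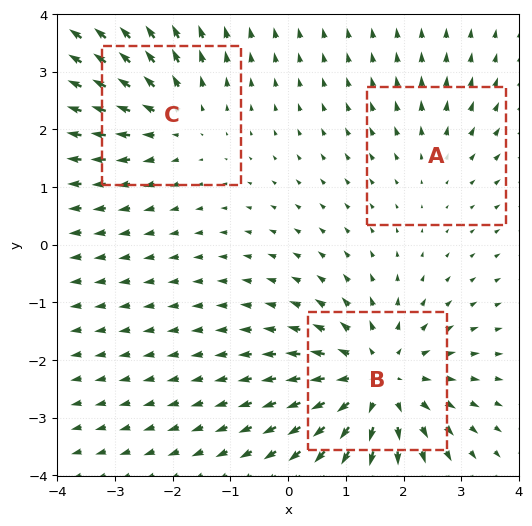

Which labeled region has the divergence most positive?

Divergence at each region's feature centre — A: about +2, B: about +5, C: about +3. Region B is most positive.

B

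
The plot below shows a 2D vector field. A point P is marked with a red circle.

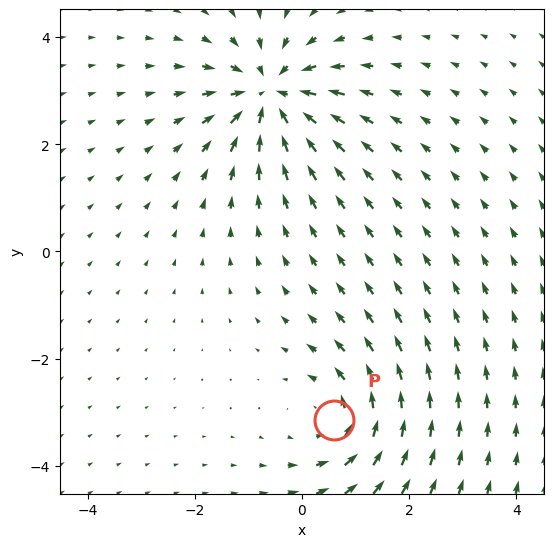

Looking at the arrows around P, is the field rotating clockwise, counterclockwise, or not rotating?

Near P at (0.6, -3.2) the arrows circulate counterclockwise. The curl (z-component) there is about +3; positive curl means counterclockwise rotation.

counterclockwise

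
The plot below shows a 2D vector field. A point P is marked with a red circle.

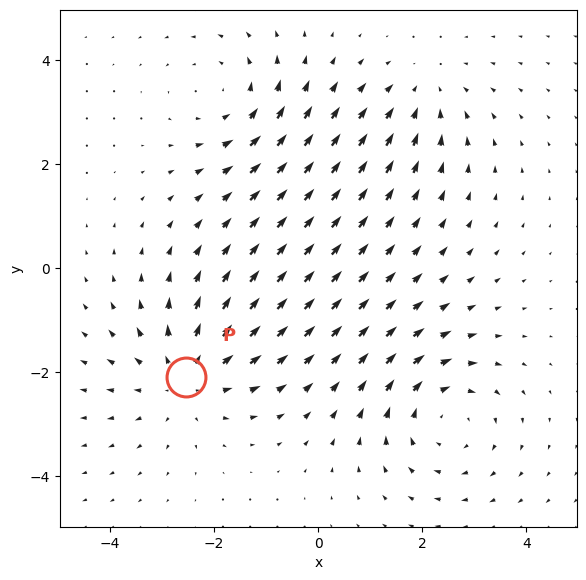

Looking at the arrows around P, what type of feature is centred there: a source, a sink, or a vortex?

source

At P (-2.5, -2.1) the arrows spread outward. Divergence about +3, curl ≈0 — positive divergence with near-zero curl is a source.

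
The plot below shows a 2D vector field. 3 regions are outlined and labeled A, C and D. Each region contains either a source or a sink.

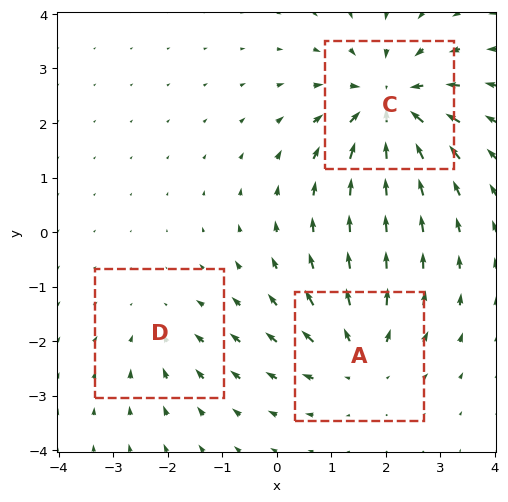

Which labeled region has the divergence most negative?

C

Divergence at each region's feature centre — A: about +4, C: about -5, D: about -2. Region C is most negative.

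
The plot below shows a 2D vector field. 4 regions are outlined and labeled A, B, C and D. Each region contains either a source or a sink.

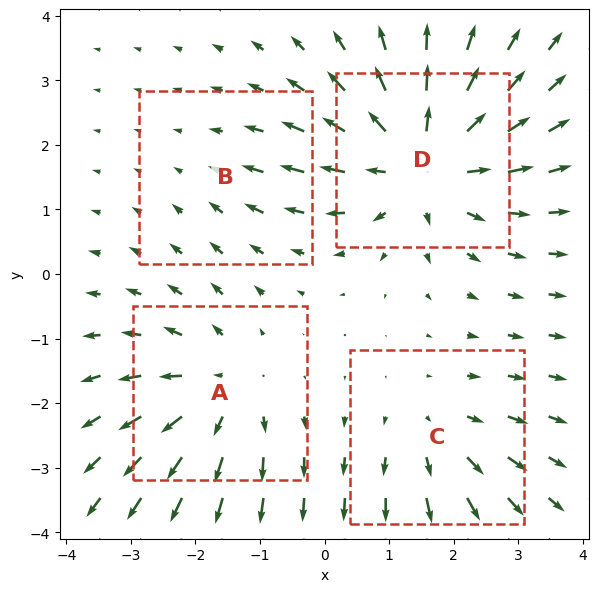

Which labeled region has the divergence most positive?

Divergence at each region's feature centre — A: about +4, B: about -2, C: about +3, D: about +6. Region D is most positive.

D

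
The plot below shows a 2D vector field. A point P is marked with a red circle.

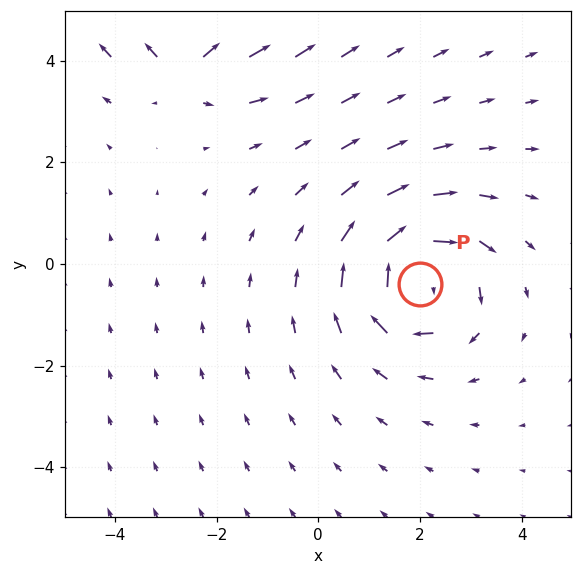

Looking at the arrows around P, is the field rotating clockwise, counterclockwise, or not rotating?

clockwise

Near P at (2.0, -0.4) the arrows circulate clockwise. The curl (z-component) there is about -6; negative curl means clockwise rotation.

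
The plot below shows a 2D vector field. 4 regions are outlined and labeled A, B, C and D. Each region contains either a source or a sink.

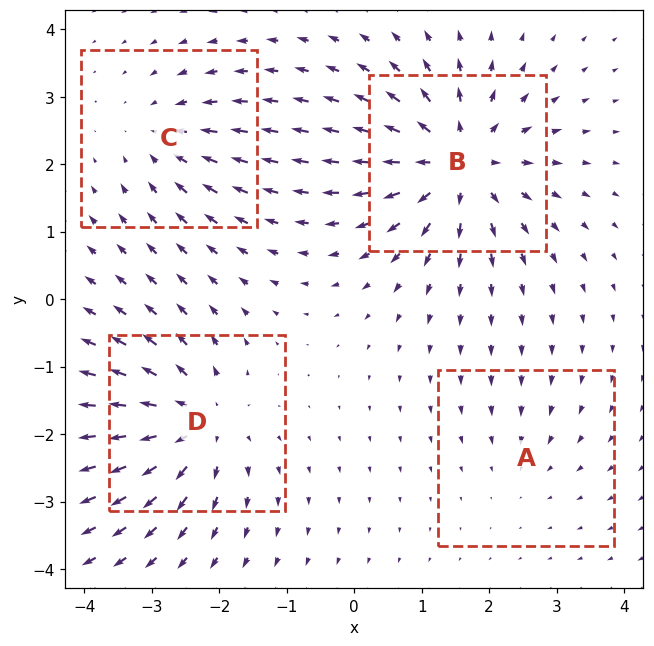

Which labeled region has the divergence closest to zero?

A

Divergence at each region's feature centre — A: about -2, B: about +7, C: about -4, D: about +6. Region A is closest to zero.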